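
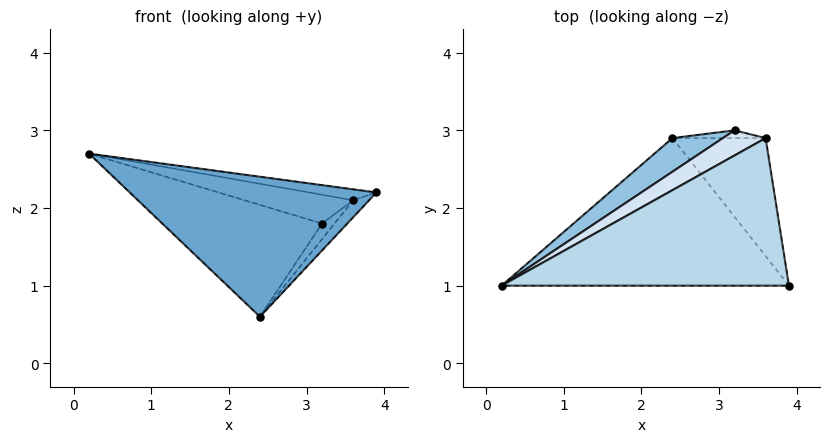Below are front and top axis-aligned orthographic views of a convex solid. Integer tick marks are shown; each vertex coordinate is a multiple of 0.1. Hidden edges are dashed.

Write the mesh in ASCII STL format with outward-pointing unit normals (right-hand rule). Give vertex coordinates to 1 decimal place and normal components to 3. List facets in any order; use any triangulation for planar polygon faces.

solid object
 facet normal -0.098 -0.685 -0.722
  outer loop
   vertex 2.4 2.9 0.6
   vertex 3.9 1.0 2.2
   vertex 0.2 1.0 2.7
  endloop
 endfacet
 facet normal -0.483 0.838 0.252
  outer loop
   vertex 2.4 2.9 0.6
   vertex 0.2 1.0 2.7
   vertex 3.2 3.0 1.8
  endloop
 endfacet
 facet normal 0.134 0.073 0.988
  outer loop
   vertex 3.6 2.9 2.1
   vertex 0.2 1.0 2.7
   vertex 3.9 1.0 2.2
  endloop
 endfacet
 facet normal -0.292 0.721 0.629
  outer loop
   vertex 3.6 2.9 2.1
   vertex 3.2 3.0 1.8
   vertex 0.2 1.0 2.7
  endloop
 endfacet
 facet normal 0.778 0.090 -0.622
  outer loop
   vertex 3.6 2.9 2.1
   vertex 3.9 1.0 2.2
   vertex 2.4 2.9 0.6
  endloop
 endfacet
 facet normal 0.488 0.781 -0.390
  outer loop
   vertex 3.6 2.9 2.1
   vertex 2.4 2.9 0.6
   vertex 3.2 3.0 1.8
  endloop
 endfacet
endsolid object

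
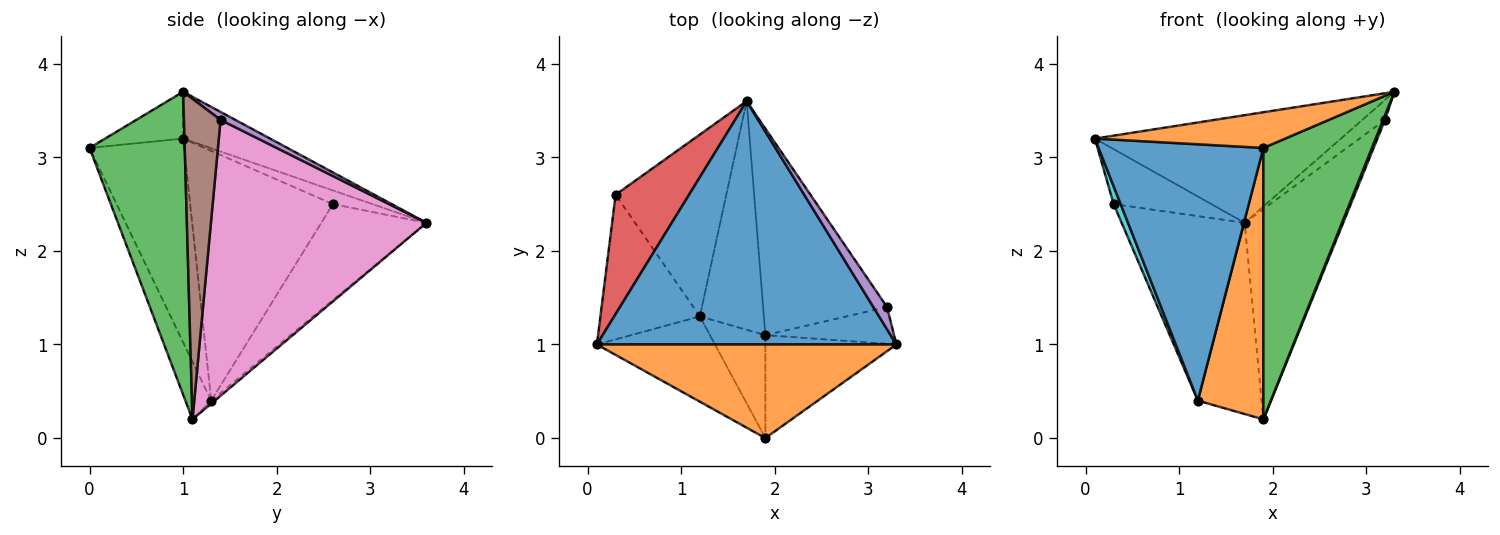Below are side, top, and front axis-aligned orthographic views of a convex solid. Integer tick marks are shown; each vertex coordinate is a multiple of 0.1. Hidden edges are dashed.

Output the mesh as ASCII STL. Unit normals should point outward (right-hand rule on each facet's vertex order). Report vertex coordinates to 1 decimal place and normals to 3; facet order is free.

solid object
 facet normal -0.141 0.400 0.905
  outer loop
   vertex 1.7 3.6 2.3
   vertex 0.1 1.0 3.2
   vertex 3.3 1.0 3.7
  endloop
 endfacet
 facet normal -0.144 -0.353 0.925
  outer loop
   vertex 1.9 0.0 3.1
   vertex 3.3 1.0 3.7
   vertex 0.1 1.0 3.2
  endloop
 endfacet
 facet normal 0.634 -0.723 -0.274
  outer loop
   vertex 1.9 0.0 3.1
   vertex 1.9 1.1 0.2
   vertex 3.3 1.0 3.7
  endloop
 endfacet
 facet normal -0.167 0.413 0.895
  outer loop
   vertex 0.3 2.6 2.5
   vertex 0.1 1.0 3.2
   vertex 1.7 3.6 2.3
  endloop
 endfacet
 facet normal 0.396 0.612 0.684
  outer loop
   vertex 3.2 1.4 3.4
   vertex 1.7 3.6 2.3
   vertex 3.3 1.0 3.7
  endloop
 endfacet
 facet normal 0.927 -0.047 -0.372
  outer loop
   vertex 3.2 1.4 3.4
   vertex 3.3 1.0 3.7
   vertex 1.9 1.1 0.2
  endloop
 endfacet
 facet normal 0.842 0.385 -0.378
  outer loop
   vertex 3.2 1.4 3.4
   vertex 1.9 1.1 0.2
   vertex 1.7 3.6 2.3
  endloop
 endfacet
 facet normal -0.036 0.641 -0.767
  outer loop
   vertex 1.2 1.3 0.4
   vertex 1.7 3.6 2.3
   vertex 1.9 1.1 0.2
  endloop
 endfacet
 facet normal -0.520 0.608 -0.599
  outer loop
   vertex 1.2 1.3 0.4
   vertex 0.3 2.6 2.5
   vertex 1.7 3.6 2.3
  endloop
 endfacet
 facet normal -0.928 -0.046 -0.370
  outer loop
   vertex 1.2 1.3 0.4
   vertex 0.1 1.0 3.2
   vertex 0.3 2.6 2.5
  endloop
 endfacet
 facet normal -0.478 -0.833 -0.277
  outer loop
   vertex 1.2 1.3 0.4
   vertex 1.9 0.0 3.1
   vertex 0.1 1.0 3.2
  endloop
 endfacet
 facet normal -0.346 -0.877 -0.333
  outer loop
   vertex 1.2 1.3 0.4
   vertex 1.9 1.1 0.2
   vertex 1.9 0.0 3.1
  endloop
 endfacet
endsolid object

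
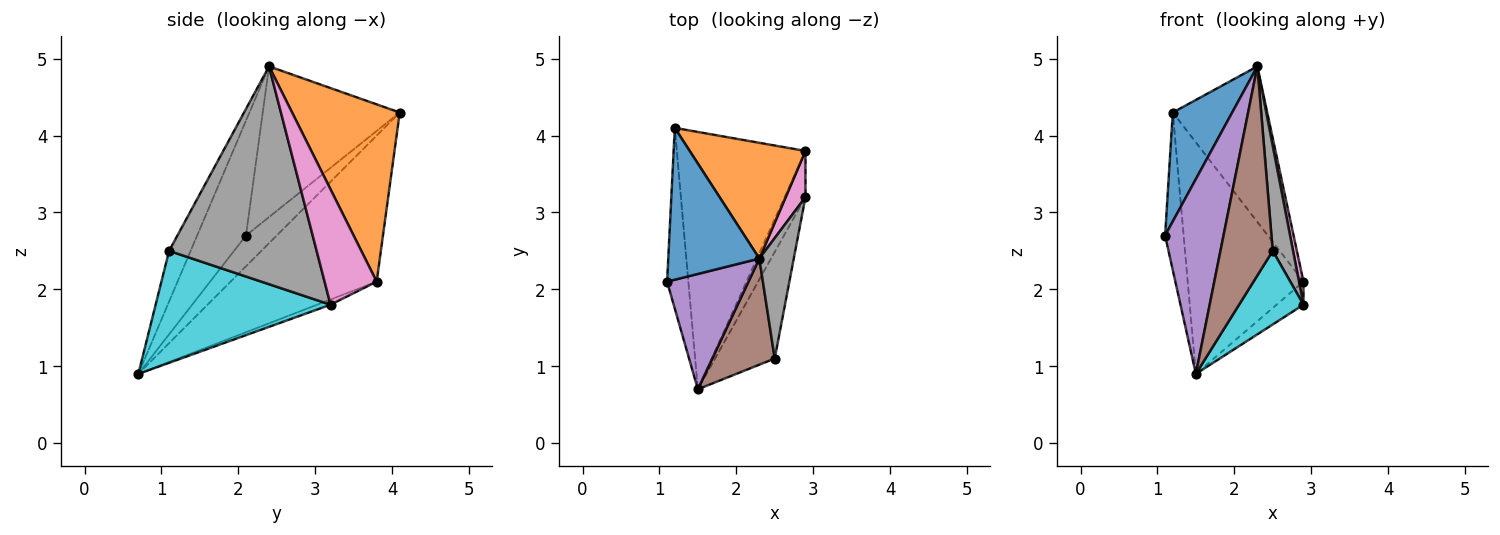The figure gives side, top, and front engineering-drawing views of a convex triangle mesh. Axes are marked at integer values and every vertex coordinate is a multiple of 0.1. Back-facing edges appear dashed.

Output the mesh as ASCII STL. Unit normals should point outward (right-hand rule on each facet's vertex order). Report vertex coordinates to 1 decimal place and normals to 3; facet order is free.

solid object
 facet normal -0.802 -0.348 0.485
  outer loop
   vertex 2.3 2.4 4.9
   vertex 1.2 4.1 4.3
   vertex 1.1 2.1 2.7
  endloop
 endfacet
 facet normal 0.675 0.592 0.441
  outer loop
   vertex 2.3 2.4 4.9
   vertex 2.9 3.8 2.1
   vertex 1.2 4.1 4.3
  endloop
 endfacet
 facet normal -0.737 0.444 -0.509
  outer loop
   vertex 1.5 0.7 0.9
   vertex 1.1 2.1 2.7
   vertex 1.2 4.1 4.3
  endloop
 endfacet
 facet normal -0.645 0.511 -0.568
  outer loop
   vertex 1.5 0.7 0.9
   vertex 1.2 4.1 4.3
   vertex 2.9 3.8 2.1
  endloop
 endfacet
 facet normal -0.584 -0.699 0.414
  outer loop
   vertex 1.5 0.7 0.9
   vertex 2.3 2.4 4.9
   vertex 1.1 2.1 2.7
  endloop
 endfacet
 facet normal -0.345 -0.837 0.425
  outer loop
   vertex 1.5 0.7 0.9
   vertex 2.5 1.1 2.5
   vertex 2.3 2.4 4.9
  endloop
 endfacet
 facet normal 0.982 -0.084 0.168
  outer loop
   vertex 2.9 3.2 1.8
   vertex 2.9 3.8 2.1
   vertex 2.3 2.4 4.9
  endloop
 endfacet
 facet normal 0.979 -0.135 0.155
  outer loop
   vertex 2.9 3.2 1.8
   vertex 2.3 2.4 4.9
   vertex 2.5 1.1 2.5
  endloop
 endfacet
 facet normal -0.218 0.436 -0.873
  outer loop
   vertex 2.9 3.2 1.8
   vertex 1.5 0.7 0.9
   vertex 2.9 3.8 2.1
  endloop
 endfacet
 facet normal 0.839 -0.309 -0.447
  outer loop
   vertex 2.9 3.2 1.8
   vertex 2.5 1.1 2.5
   vertex 1.5 0.7 0.9
  endloop
 endfacet
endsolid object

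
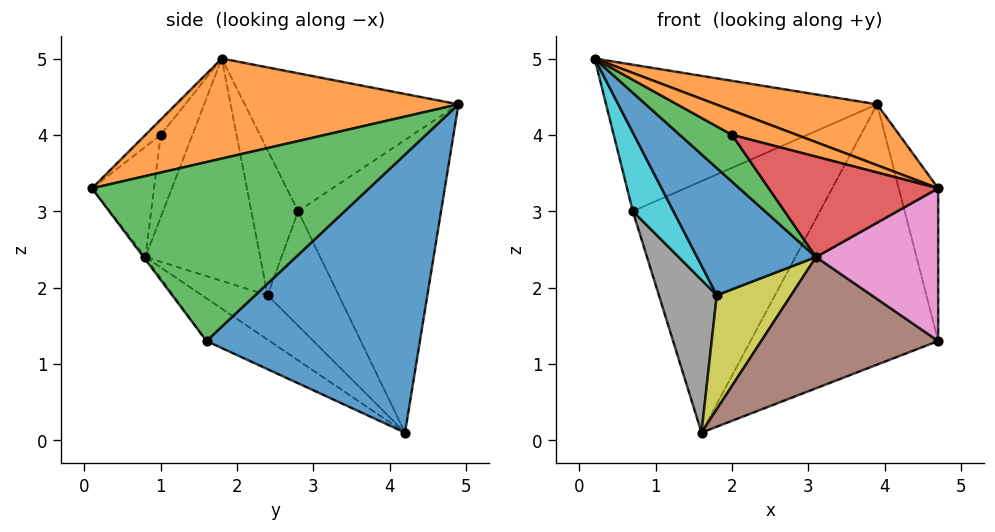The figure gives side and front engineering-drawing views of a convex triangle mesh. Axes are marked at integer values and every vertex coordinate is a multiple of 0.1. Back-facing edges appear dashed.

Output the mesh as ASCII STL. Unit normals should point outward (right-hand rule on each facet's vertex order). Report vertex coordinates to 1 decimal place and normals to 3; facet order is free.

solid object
 facet normal 0.669 0.588 -0.454
  outer loop
   vertex 1.6 4.2 0.1
   vertex 3.9 4.9 4.4
   vertex 4.7 1.6 1.3
  endloop
 endfacet
 facet normal 0.293 -0.167 0.942
  outer loop
   vertex 4.7 0.1 3.3
   vertex 3.9 4.9 4.4
   vertex 0.2 1.8 5.0
  endloop
 endfacet
 facet normal 0.985 0.140 0.105
  outer loop
   vertex 4.7 0.1 3.3
   vertex 4.7 1.6 1.3
   vertex 3.9 4.9 4.4
  endloop
 endfacet
 facet normal -0.602 0.764 0.231
  outer loop
   vertex 0.7 2.8 3.0
   vertex 0.2 1.8 5.0
   vertex 3.9 4.9 4.4
  endloop
 endfacet
 facet normal -0.596 0.780 0.192
  outer loop
   vertex 0.7 2.8 3.0
   vertex 3.9 4.9 4.4
   vertex 1.6 4.2 0.1
  endloop
 endfacet
 facet normal -0.218 -0.611 -0.761
  outer loop
   vertex 3.1 0.8 2.4
   vertex 1.6 4.2 0.1
   vertex 4.7 1.6 1.3
  endloop
 endfacet
 facet normal -0.012 -0.800 -0.600
  outer loop
   vertex 3.1 0.8 2.4
   vertex 4.7 1.6 1.3
   vertex 4.7 0.1 3.3
  endloop
 endfacet
 facet normal -0.681 -0.555 -0.479
  outer loop
   vertex 1.8 2.4 1.9
   vertex 0.7 2.8 3.0
   vertex 1.6 4.2 0.1
  endloop
 endfacet
 facet normal -0.549 -0.621 -0.560
  outer loop
   vertex 1.8 2.4 1.9
   vertex 1.6 4.2 0.1
   vertex 3.1 0.8 2.4
  endloop
 endfacet
 facet normal -0.671 -0.583 -0.459
  outer loop
   vertex 1.8 2.4 1.9
   vertex 0.2 1.8 5.0
   vertex 0.7 2.8 3.0
  endloop
 endfacet
 facet normal -0.622 -0.644 -0.446
  outer loop
   vertex 1.8 2.4 1.9
   vertex 3.1 0.8 2.4
   vertex 0.2 1.8 5.0
  endloop
 endfacet
 facet normal -0.216 -0.914 0.343
  outer loop
   vertex 2.0 1.0 4.0
   vertex 4.7 0.1 3.3
   vertex 0.2 1.8 5.0
  endloop
 endfacet
 facet normal -0.503 -0.829 -0.242
  outer loop
   vertex 2.0 1.0 4.0
   vertex 0.2 1.8 5.0
   vertex 3.1 0.8 2.4
  endloop
 endfacet
 facet normal -0.341 -0.932 -0.118
  outer loop
   vertex 2.0 1.0 4.0
   vertex 3.1 0.8 2.4
   vertex 4.7 0.1 3.3
  endloop
 endfacet
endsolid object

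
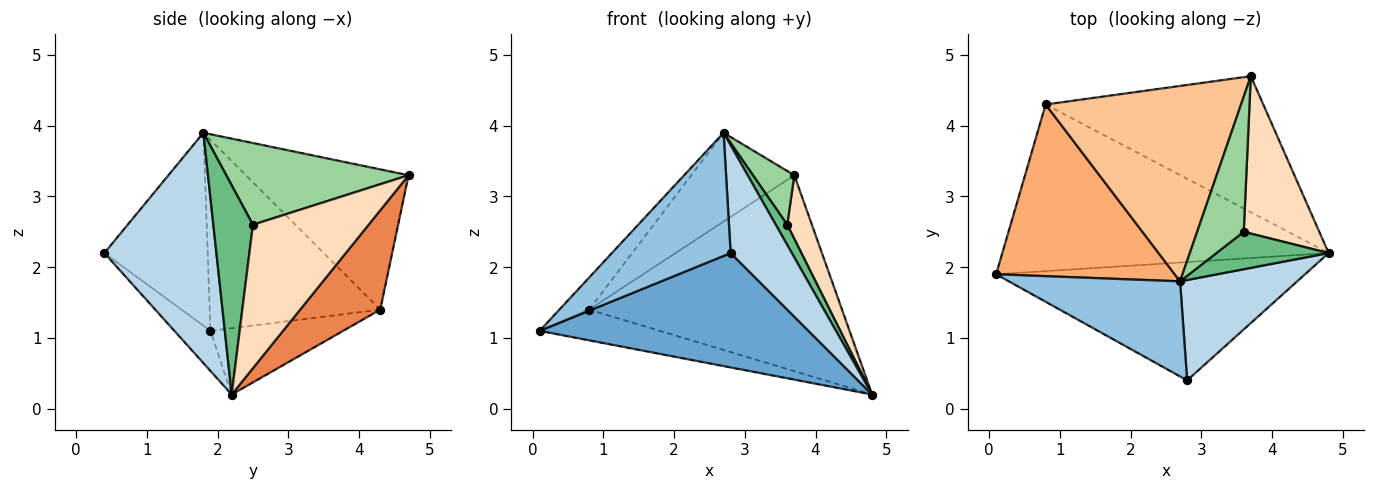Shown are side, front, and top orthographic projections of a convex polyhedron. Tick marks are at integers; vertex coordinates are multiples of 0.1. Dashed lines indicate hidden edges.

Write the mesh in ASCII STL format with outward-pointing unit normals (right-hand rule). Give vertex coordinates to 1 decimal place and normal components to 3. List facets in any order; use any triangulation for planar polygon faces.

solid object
 facet normal -0.093 -0.692 -0.716
  outer loop
   vertex 2.8 0.4 2.2
   vertex 0.1 1.9 1.1
   vertex 4.8 2.2 0.2
  endloop
 endfacet
 facet normal -0.567 -0.652 0.503
  outer loop
   vertex 2.8 0.4 2.2
   vertex 2.7 1.8 3.9
   vertex 0.1 1.9 1.1
  endloop
 endfacet
 facet normal 0.801 -0.438 0.408
  outer loop
   vertex 2.8 0.4 2.2
   vertex 4.8 2.2 0.2
   vertex 2.7 1.8 3.9
  endloop
 endfacet
 facet normal -0.196 0.178 -0.964
  outer loop
   vertex 0.8 4.3 1.4
   vertex 4.8 2.2 0.2
   vertex 0.1 1.9 1.1
  endloop
 endfacet
 facet normal 0.252 0.795 -0.552
  outer loop
   vertex 0.8 4.3 1.4
   vertex 3.7 4.7 3.3
   vertex 4.8 2.2 0.2
  endloop
 endfacet
 facet normal -0.725 0.127 0.677
  outer loop
   vertex 0.8 4.3 1.4
   vertex 0.1 1.9 1.1
   vertex 2.7 1.8 3.9
  endloop
 endfacet
 facet normal -0.547 0.346 0.762
  outer loop
   vertex 0.8 4.3 1.4
   vertex 2.7 1.8 3.9
   vertex 3.7 4.7 3.3
  endloop
 endfacet
 facet normal 0.869 -0.185 0.458
  outer loop
   vertex 3.6 2.5 2.6
   vertex 4.8 2.2 0.2
   vertex 3.7 4.7 3.3
  endloop
 endfacet
 facet normal 0.854 -0.247 0.458
  outer loop
   vertex 3.6 2.5 2.6
   vertex 2.7 1.8 3.9
   vertex 4.8 2.2 0.2
  endloop
 endfacet
 facet normal 0.852 -0.193 0.486
  outer loop
   vertex 3.6 2.5 2.6
   vertex 3.7 4.7 3.3
   vertex 2.7 1.8 3.9
  endloop
 endfacet
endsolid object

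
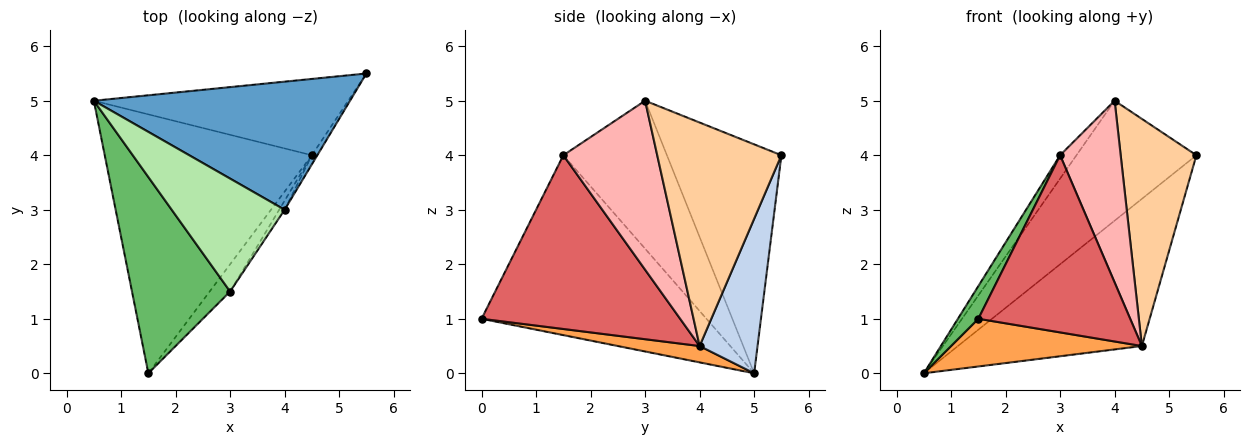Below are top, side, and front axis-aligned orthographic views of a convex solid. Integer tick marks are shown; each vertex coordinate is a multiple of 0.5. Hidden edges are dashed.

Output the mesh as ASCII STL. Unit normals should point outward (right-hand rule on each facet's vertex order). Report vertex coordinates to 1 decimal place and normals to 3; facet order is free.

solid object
 facet normal -0.546 0.572 0.611
  outer loop
   vertex 4.0 3.0 5.0
   vertex 5.5 5.5 4.0
   vertex 0.5 5.0 0.0
  endloop
 endfacet
 facet normal 0.269 0.855 -0.443
  outer loop
   vertex 4.5 4.0 0.5
   vertex 0.5 5.0 0.0
   vertex 5.5 5.5 4.0
  endloop
 endfacet
 facet normal 0.077 -0.181 -0.981
  outer loop
   vertex 4.5 4.0 0.5
   vertex 1.5 0.0 1.0
   vertex 0.5 5.0 0.0
  endloop
 endfacet
 facet normal 0.854 -0.520 -0.021
  outer loop
   vertex 4.5 4.0 0.5
   vertex 5.5 5.5 4.0
   vertex 4.0 3.0 5.0
  endloop
 endfacet
 facet normal -0.875 -0.080 0.477
  outer loop
   vertex 3.0 1.5 4.0
   vertex 0.5 5.0 0.0
   vertex 1.5 0.0 1.0
  endloop
 endfacet
 facet normal -0.789 0.125 0.602
  outer loop
   vertex 3.0 1.5 4.0
   vertex 4.0 3.0 5.0
   vertex 0.5 5.0 0.0
  endloop
 endfacet
 facet normal 0.791 -0.605 -0.093
  outer loop
   vertex 3.0 1.5 4.0
   vertex 1.5 0.0 1.0
   vertex 4.5 4.0 0.5
  endloop
 endfacet
 facet normal 0.840 -0.542 -0.027
  outer loop
   vertex 3.0 1.5 4.0
   vertex 4.5 4.0 0.5
   vertex 4.0 3.0 5.0
  endloop
 endfacet
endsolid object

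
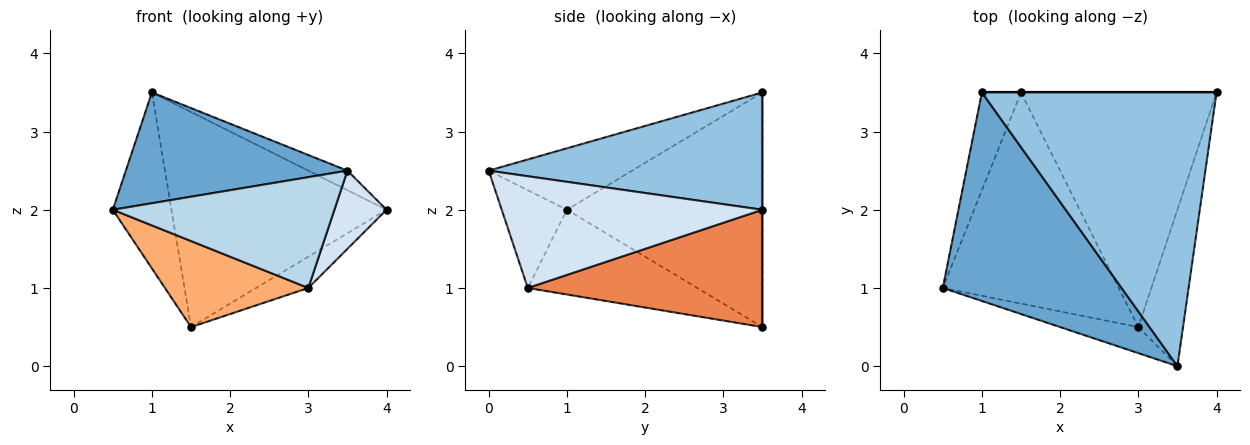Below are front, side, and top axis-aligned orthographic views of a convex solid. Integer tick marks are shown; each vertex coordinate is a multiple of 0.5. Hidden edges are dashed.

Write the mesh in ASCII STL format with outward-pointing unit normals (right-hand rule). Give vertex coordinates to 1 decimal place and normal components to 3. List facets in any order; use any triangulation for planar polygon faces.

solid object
 facet normal -0.290 -0.449 0.845
  outer loop
   vertex 1.0 3.5 3.5
   vertex 0.5 1.0 2.0
   vertex 3.5 0.0 2.5
  endloop
 endfacet
 facet normal 0.446 0.064 0.893
  outer loop
   vertex 1.0 3.5 3.5
   vertex 3.5 0.0 2.5
   vertex 4.0 3.5 2.0
  endloop
 endfacet
 facet normal -0.275 -0.936 -0.220
  outer loop
   vertex 3.0 0.5 1.0
   vertex 3.5 0.0 2.5
   vertex 0.5 1.0 2.0
  endloop
 endfacet
 facet normal 0.913 -0.183 -0.365
  outer loop
   vertex 3.0 0.5 1.0
   vertex 4.0 3.5 2.0
   vertex 3.5 0.0 2.5
  endloop
 endfacet
 facet normal 0.511 0.114 -0.852
  outer loop
   vertex 1.5 3.5 0.5
   vertex 4.0 3.5 2.0
   vertex 3.0 0.5 1.0
  endloop
 endfacet
 facet normal -0.407 -0.345 -0.846
  outer loop
   vertex 1.5 3.5 0.5
   vertex 3.0 0.5 1.0
   vertex 0.5 1.0 2.0
  endloop
 endfacet
 facet normal -0.946 0.284 -0.158
  outer loop
   vertex 1.5 3.5 0.5
   vertex 0.5 1.0 2.0
   vertex 1.0 3.5 3.5
  endloop
 endfacet
 facet normal 0.000 1.000 0.000
  outer loop
   vertex 1.5 3.5 0.5
   vertex 1.0 3.5 3.5
   vertex 4.0 3.5 2.0
  endloop
 endfacet
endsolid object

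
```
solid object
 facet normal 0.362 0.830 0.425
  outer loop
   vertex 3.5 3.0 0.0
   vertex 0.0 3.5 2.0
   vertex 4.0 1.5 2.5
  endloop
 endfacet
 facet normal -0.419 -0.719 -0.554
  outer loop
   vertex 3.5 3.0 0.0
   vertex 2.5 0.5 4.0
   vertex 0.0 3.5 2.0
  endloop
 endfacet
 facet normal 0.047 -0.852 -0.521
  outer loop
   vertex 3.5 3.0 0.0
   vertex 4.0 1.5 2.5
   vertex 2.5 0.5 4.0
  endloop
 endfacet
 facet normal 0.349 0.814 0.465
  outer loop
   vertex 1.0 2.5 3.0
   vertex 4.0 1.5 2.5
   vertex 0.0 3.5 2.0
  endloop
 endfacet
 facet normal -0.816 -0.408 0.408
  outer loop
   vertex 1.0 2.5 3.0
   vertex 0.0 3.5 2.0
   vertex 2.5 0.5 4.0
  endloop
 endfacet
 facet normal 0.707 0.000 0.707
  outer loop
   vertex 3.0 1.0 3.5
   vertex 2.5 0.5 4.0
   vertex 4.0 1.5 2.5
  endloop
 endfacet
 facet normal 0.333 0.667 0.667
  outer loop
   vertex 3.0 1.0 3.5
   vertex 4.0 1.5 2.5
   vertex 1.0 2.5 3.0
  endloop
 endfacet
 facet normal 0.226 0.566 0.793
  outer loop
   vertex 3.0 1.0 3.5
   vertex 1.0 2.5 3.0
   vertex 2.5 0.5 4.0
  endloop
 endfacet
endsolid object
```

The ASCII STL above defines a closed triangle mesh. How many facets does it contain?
8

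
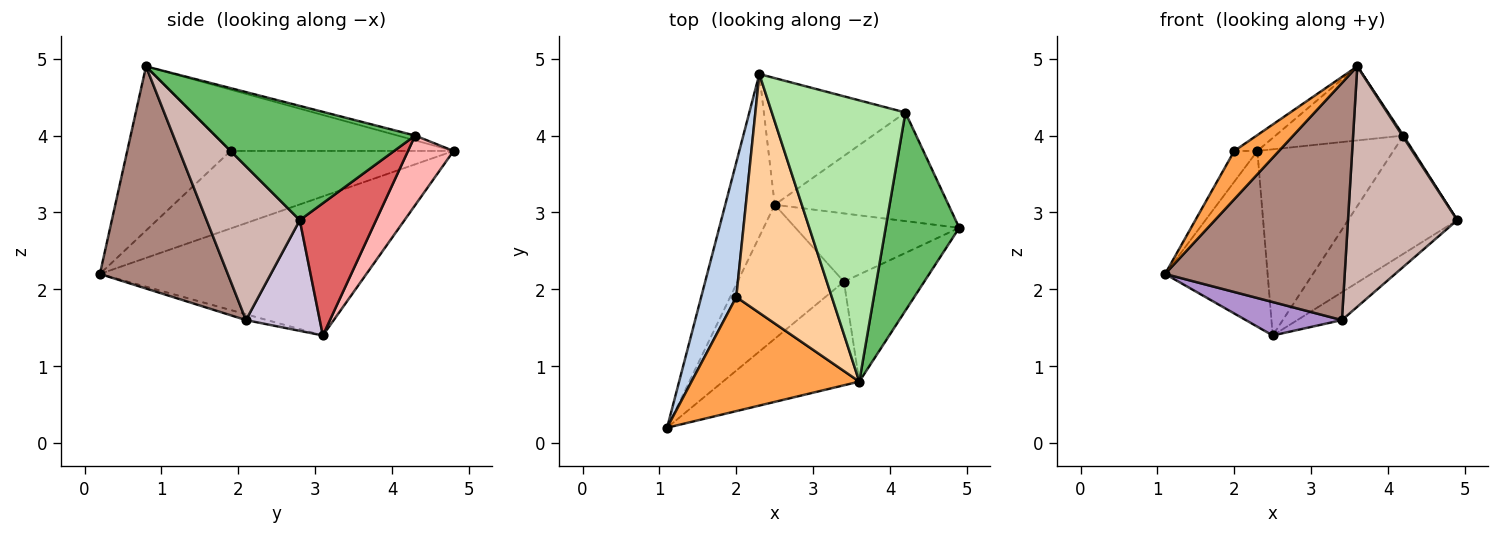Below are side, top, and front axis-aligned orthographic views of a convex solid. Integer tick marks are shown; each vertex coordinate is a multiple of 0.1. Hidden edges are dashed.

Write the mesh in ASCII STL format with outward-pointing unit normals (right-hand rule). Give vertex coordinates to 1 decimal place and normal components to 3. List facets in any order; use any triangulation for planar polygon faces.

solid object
 facet normal -0.886 0.341 -0.315
  outer loop
   vertex 2.5 3.1 1.4
   vertex 1.1 0.2 2.2
   vertex 2.3 4.8 3.8
  endloop
 endfacet
 facet normal -0.907 0.094 0.411
  outer loop
   vertex 2.0 1.9 3.8
   vertex 2.3 4.8 3.8
   vertex 1.1 0.2 2.2
  endloop
 endfacet
 facet normal -0.669 -0.290 0.684
  outer loop
   vertex 2.0 1.9 3.8
   vertex 1.1 0.2 2.2
   vertex 3.6 0.8 4.9
  endloop
 endfacet
 facet normal -0.539 0.056 0.840
  outer loop
   vertex 2.0 1.9 3.8
   vertex 3.6 0.8 4.9
   vertex 2.3 4.8 3.8
  endloop
 endfacet
 facet normal 0.841 -0.005 0.542
  outer loop
   vertex 4.2 4.3 4.0
   vertex 3.6 0.8 4.9
   vertex 4.9 2.8 2.9
  endloop
 endfacet
 facet normal -0.035 0.254 0.966
  outer loop
   vertex 4.2 4.3 4.0
   vertex 2.3 4.8 3.8
   vertex 3.6 0.8 4.9
  endloop
 endfacet
 facet normal 0.458 0.655 -0.601
  outer loop
   vertex 4.2 4.3 4.0
   vertex 4.9 2.8 2.9
   vertex 2.5 3.1 1.4
  endloop
 endfacet
 facet normal 0.267 0.797 -0.542
  outer loop
   vertex 4.2 4.3 4.0
   vertex 2.5 3.1 1.4
   vertex 2.3 4.8 3.8
  endloop
 endfacet
 facet normal -0.053 -0.242 -0.969
  outer loop
   vertex 3.4 2.1 1.6
   vertex 1.1 0.2 2.2
   vertex 2.5 3.1 1.4
  endloop
 endfacet
 facet normal 0.531 0.321 -0.785
  outer loop
   vertex 3.4 2.1 1.6
   vertex 2.5 3.1 1.4
   vertex 4.9 2.8 2.9
  endloop
 endfacet
 facet normal 0.546 -0.767 -0.335
  outer loop
   vertex 3.4 2.1 1.6
   vertex 3.6 0.8 4.9
   vertex 1.1 0.2 2.2
  endloop
 endfacet
 facet normal 0.615 -0.721 -0.321
  outer loop
   vertex 3.4 2.1 1.6
   vertex 4.9 2.8 2.9
   vertex 3.6 0.8 4.9
  endloop
 endfacet
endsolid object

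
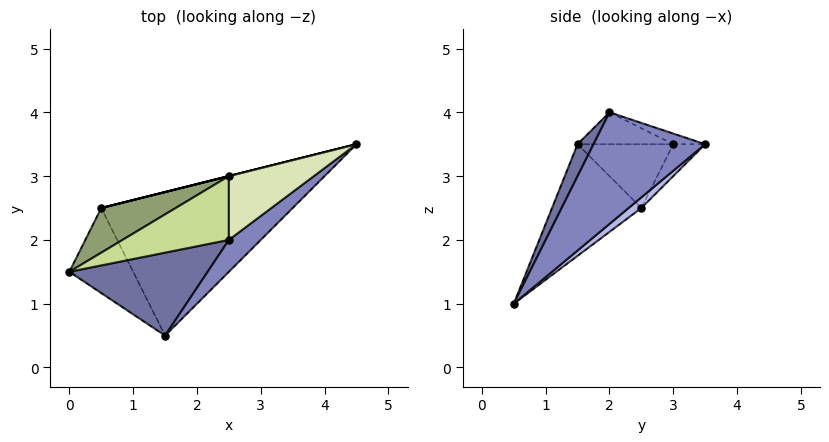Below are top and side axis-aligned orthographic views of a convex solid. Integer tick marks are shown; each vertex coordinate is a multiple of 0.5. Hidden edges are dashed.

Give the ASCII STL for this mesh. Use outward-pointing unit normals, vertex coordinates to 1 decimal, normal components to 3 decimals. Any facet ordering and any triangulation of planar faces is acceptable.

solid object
 facet normal 0.097 -0.903 0.419
  outer loop
   vertex 2.5 2.0 4.0
   vertex 0.0 1.5 3.5
   vertex 1.5 0.5 1.0
  endloop
 endfacet
 facet normal 0.618 -0.766 0.177
  outer loop
   vertex 2.5 2.0 4.0
   vertex 1.5 0.5 1.0
   vertex 4.5 3.5 3.5
  endloop
 endfacet
 facet normal -0.867 -0.062 -0.495
  outer loop
   vertex 0.5 2.5 2.5
   vertex 1.5 0.5 1.0
   vertex 0.0 1.5 3.5
  endloop
 endfacet
 facet normal 0.044 0.613 -0.789
  outer loop
   vertex 0.5 2.5 2.5
   vertex 4.5 3.5 3.5
   vertex 1.5 0.5 1.0
  endloop
 endfacet
 facet normal -0.441 0.735 0.515
  outer loop
   vertex 2.5 3.0 3.5
   vertex 0.5 2.5 2.5
   vertex 0.0 1.5 3.5
  endloop
 endfacet
 facet normal -0.243 0.970 0.000
  outer loop
   vertex 2.5 3.0 3.5
   vertex 4.5 3.5 3.5
   vertex 0.5 2.5 2.5
  endloop
 endfacet
 facet normal -0.259 0.432 0.864
  outer loop
   vertex 2.5 3.0 3.5
   vertex 0.0 1.5 3.5
   vertex 2.5 2.0 4.0
  endloop
 endfacet
 facet normal -0.111 0.444 0.889
  outer loop
   vertex 2.5 3.0 3.5
   vertex 2.5 2.0 4.0
   vertex 4.5 3.5 3.5
  endloop
 endfacet
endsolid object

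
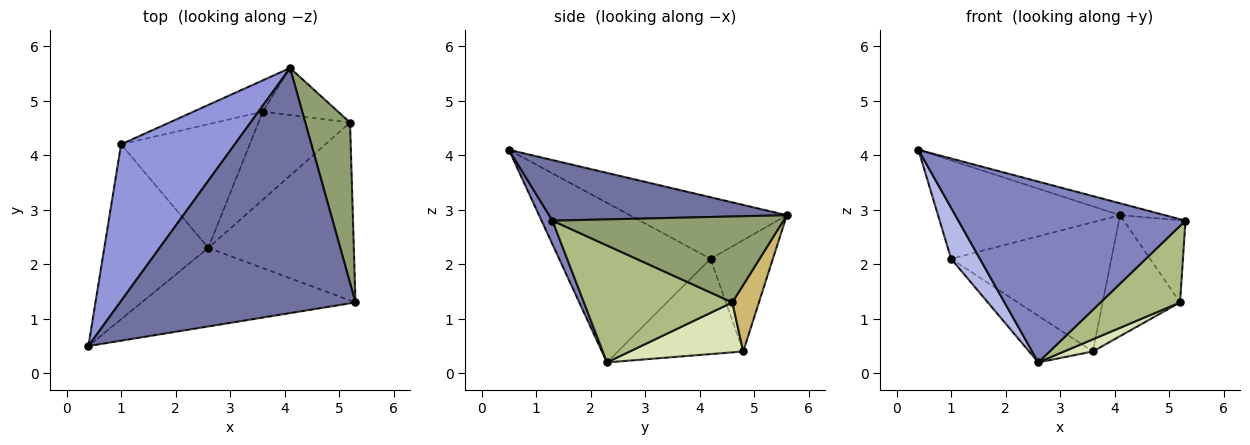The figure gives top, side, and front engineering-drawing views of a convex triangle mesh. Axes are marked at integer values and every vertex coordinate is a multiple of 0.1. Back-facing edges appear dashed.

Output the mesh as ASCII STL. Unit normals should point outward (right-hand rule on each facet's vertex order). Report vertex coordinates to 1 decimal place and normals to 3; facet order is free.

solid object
 facet normal 0.249 0.047 0.967
  outer loop
   vertex 4.1 5.6 2.9
   vertex 0.4 0.5 4.1
   vertex 5.3 1.3 2.8
  endloop
 endfacet
 facet normal 0.044 -0.916 -0.398
  outer loop
   vertex 2.6 2.3 0.2
   vertex 5.3 1.3 2.8
   vertex 0.4 0.5 4.1
  endloop
 endfacet
 facet normal -0.417 0.484 0.770
  outer loop
   vertex 1.0 4.2 2.1
   vertex 0.4 0.5 4.1
   vertex 4.1 5.6 2.9
  endloop
 endfacet
 facet normal -0.827 -0.157 -0.539
  outer loop
   vertex 1.0 4.2 2.1
   vertex 2.6 2.3 0.2
   vertex 0.4 0.5 4.1
  endloop
 endfacet
 facet normal 0.863 0.230 0.449
  outer loop
   vertex 5.2 4.6 1.3
   vertex 4.1 5.6 2.9
   vertex 5.3 1.3 2.8
  endloop
 endfacet
 facet normal 0.594 -0.318 -0.739
  outer loop
   vertex 5.2 4.6 1.3
   vertex 5.3 1.3 2.8
   vertex 2.6 2.3 0.2
  endloop
 endfacet
 facet normal -0.570 0.289 -0.769
  outer loop
   vertex 3.6 4.8 0.4
   vertex 2.6 2.3 0.2
   vertex 1.0 4.2 2.1
  endloop
 endfacet
 facet normal 0.475 -0.120 -0.872
  outer loop
   vertex 3.6 4.8 0.4
   vertex 5.2 4.6 1.3
   vertex 2.6 2.3 0.2
  endloop
 endfacet
 facet normal -0.354 0.909 -0.220
  outer loop
   vertex 3.6 4.8 0.4
   vertex 1.0 4.2 2.1
   vertex 4.1 5.6 2.9
  endloop
 endfacet
 facet normal 0.305 0.888 -0.345
  outer loop
   vertex 3.6 4.8 0.4
   vertex 4.1 5.6 2.9
   vertex 5.2 4.6 1.3
  endloop
 endfacet
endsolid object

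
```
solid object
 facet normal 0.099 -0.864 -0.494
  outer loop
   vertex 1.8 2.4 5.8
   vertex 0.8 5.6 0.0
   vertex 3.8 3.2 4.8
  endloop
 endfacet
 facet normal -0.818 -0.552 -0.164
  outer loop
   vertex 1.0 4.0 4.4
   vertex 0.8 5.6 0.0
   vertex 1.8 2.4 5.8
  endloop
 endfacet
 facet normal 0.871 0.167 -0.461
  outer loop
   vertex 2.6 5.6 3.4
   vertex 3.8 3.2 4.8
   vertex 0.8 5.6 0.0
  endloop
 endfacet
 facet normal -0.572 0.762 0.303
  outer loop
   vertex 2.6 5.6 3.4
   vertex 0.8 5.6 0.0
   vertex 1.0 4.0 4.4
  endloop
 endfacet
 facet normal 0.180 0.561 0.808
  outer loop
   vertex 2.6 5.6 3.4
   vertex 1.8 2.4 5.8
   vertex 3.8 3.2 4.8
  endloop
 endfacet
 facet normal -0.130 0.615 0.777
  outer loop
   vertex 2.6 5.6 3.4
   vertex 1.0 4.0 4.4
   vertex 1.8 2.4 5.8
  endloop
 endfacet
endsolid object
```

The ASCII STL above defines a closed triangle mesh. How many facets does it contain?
6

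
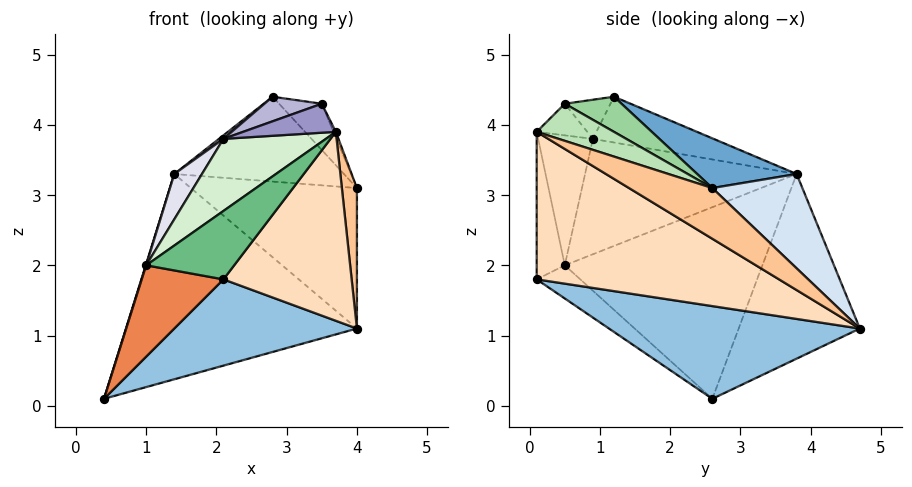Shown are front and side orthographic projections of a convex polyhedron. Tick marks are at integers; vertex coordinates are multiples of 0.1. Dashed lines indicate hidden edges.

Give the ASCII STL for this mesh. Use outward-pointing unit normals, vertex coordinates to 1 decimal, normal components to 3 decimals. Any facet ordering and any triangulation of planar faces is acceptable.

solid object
 facet normal 0.294 0.502 0.813
  outer loop
   vertex 1.4 3.8 3.3
   vertex 2.8 1.2 4.4
   vertex 4.0 2.6 3.1
  endloop
 endfacet
 facet normal 0.415 -0.302 -0.858
  outer loop
   vertex 4.0 4.7 1.1
   vertex 2.1 0.1 1.8
   vertex 0.4 2.6 0.1
  endloop
 endfacet
 facet normal -0.457 0.870 -0.184
  outer loop
   vertex 4.0 4.7 1.1
   vertex 0.4 2.6 0.1
   vertex 1.4 3.8 3.3
  endloop
 endfacet
 facet normal 0.350 0.646 0.678
  outer loop
   vertex 4.0 4.7 1.1
   vertex 1.4 3.8 3.3
   vertex 4.0 2.6 3.1
  endloop
 endfacet
 facet normal -0.363 -0.680 -0.637
  outer loop
   vertex 1.0 0.5 2.0
   vertex 0.4 2.6 0.1
   vertex 2.1 0.1 1.8
  endloop
 endfacet
 facet normal -0.954 -0.002 0.299
  outer loop
   vertex 1.0 0.5 2.0
   vertex 1.4 3.8 3.3
   vertex 0.4 2.6 0.1
  endloop
 endfacet
 facet normal 0.967 -0.175 -0.184
  outer loop
   vertex 3.7 0.1 3.9
   vertex 4.0 4.7 1.1
   vertex 4.0 2.6 3.1
  endloop
 endfacet
 facet normal 0.733 -0.388 -0.559
  outer loop
   vertex 3.7 0.1 3.9
   vertex 2.1 0.1 1.8
   vertex 4.0 4.7 1.1
  endloop
 endfacet
 facet normal -0.296 -0.928 0.226
  outer loop
   vertex 3.7 0.1 3.9
   vertex 1.0 0.5 2.0
   vertex 2.1 0.1 1.8
  endloop
 endfacet
 facet normal 0.468 0.352 0.811
  outer loop
   vertex 3.5 0.5 4.3
   vertex 4.0 2.6 3.1
   vertex 2.8 1.2 4.4
  endloop
 endfacet
 facet normal 0.905 0.027 0.425
  outer loop
   vertex 3.5 0.5 4.3
   vertex 3.7 0.1 3.9
   vertex 4.0 2.6 3.1
  endloop
 endfacet
 facet normal -0.424 -0.794 0.436
  outer loop
   vertex 2.1 0.9 3.8
   vertex 1.0 0.5 2.0
   vertex 3.7 0.1 3.9
  endloop
 endfacet
 facet normal -0.404 -0.740 0.538
  outer loop
   vertex 2.1 0.9 3.8
   vertex 3.7 0.1 3.9
   vertex 3.5 0.5 4.3
  endloop
 endfacet
 facet normal -0.415 -0.522 0.745
  outer loop
   vertex 2.1 0.9 3.8
   vertex 3.5 0.5 4.3
   vertex 2.8 1.2 4.4
  endloop
 endfacet
 facet normal -0.645 -0.024 0.764
  outer loop
   vertex 2.1 0.9 3.8
   vertex 2.8 1.2 4.4
   vertex 1.4 3.8 3.3
  endloop
 endfacet
 facet normal -0.837 -0.110 0.536
  outer loop
   vertex 2.1 0.9 3.8
   vertex 1.4 3.8 3.3
   vertex 1.0 0.5 2.0
  endloop
 endfacet
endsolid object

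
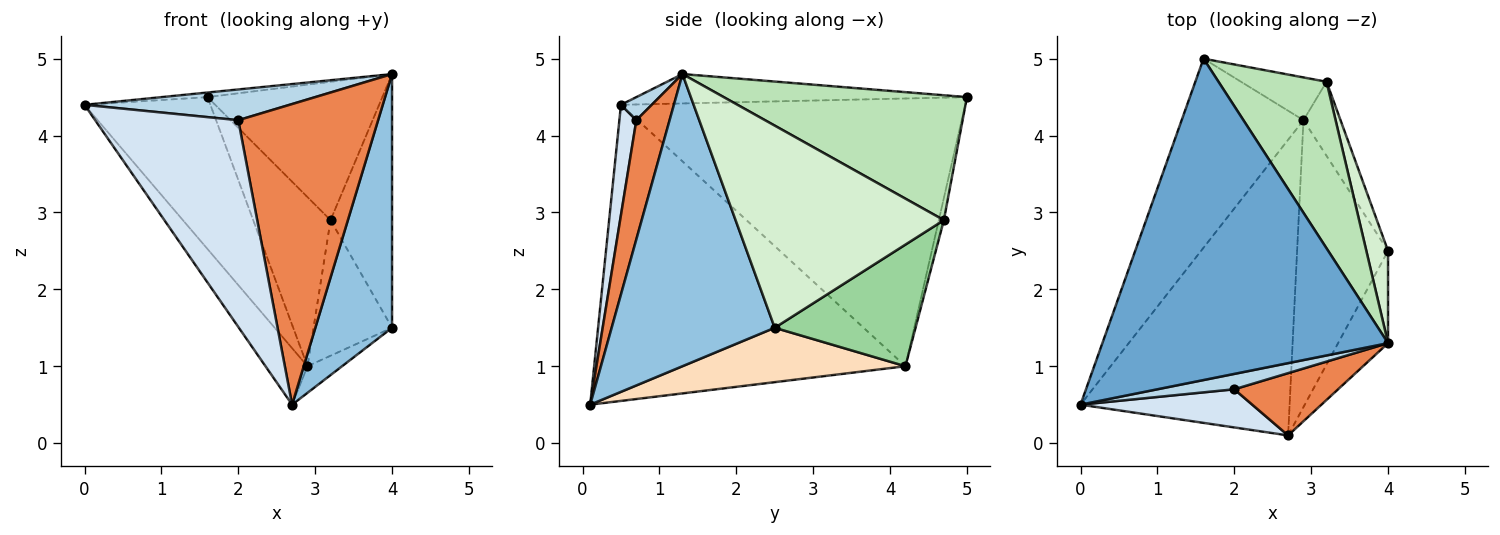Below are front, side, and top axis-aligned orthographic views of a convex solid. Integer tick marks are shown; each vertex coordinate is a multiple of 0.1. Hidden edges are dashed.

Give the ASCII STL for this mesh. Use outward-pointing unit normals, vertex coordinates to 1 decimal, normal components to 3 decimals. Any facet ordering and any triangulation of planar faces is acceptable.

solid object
 facet normal -0.102 0.014 0.995
  outer loop
   vertex 1.6 5.0 4.5
   vertex 0.0 0.5 4.4
   vertex 4.0 1.3 4.8
  endloop
 endfacet
 facet normal 0.894 -0.421 -0.153
  outer loop
   vertex 4.0 2.5 1.5
   vertex 4.0 1.3 4.8
   vertex 2.7 0.1 0.5
  endloop
 endfacet
 facet normal 0.133 -0.886 0.443
  outer loop
   vertex 2.0 0.7 4.2
   vertex 4.0 1.3 4.8
   vertex 0.0 0.5 4.4
  endloop
 endfacet
 facet normal 0.116 -0.977 0.180
  outer loop
   vertex 2.0 0.7 4.2
   vertex 0.0 0.5 4.4
   vertex 2.7 0.1 0.5
  endloop
 endfacet
 facet normal 0.227 -0.954 0.198
  outer loop
   vertex 2.0 0.7 4.2
   vertex 2.7 0.1 0.5
   vertex 4.0 1.3 4.8
  endloop
 endfacet
 facet normal -0.864 0.316 -0.393
  outer loop
   vertex 2.9 4.2 1.0
   vertex 0.0 0.5 4.4
   vertex 1.6 5.0 4.5
  endloop
 endfacet
 facet normal -0.812 0.110 -0.573
  outer loop
   vertex 2.9 4.2 1.0
   vertex 2.7 0.1 0.5
   vertex 0.0 0.5 4.4
  endloop
 endfacet
 facet normal 0.512 0.079 -0.856
  outer loop
   vertex 2.9 4.2 1.0
   vertex 4.0 2.5 1.5
   vertex 2.7 0.1 0.5
  endloop
 endfacet
 facet normal -0.063 0.968 -0.245
  outer loop
   vertex 3.2 4.7 2.9
   vertex 2.9 4.2 1.0
   vertex 1.6 5.0 4.5
  endloop
 endfacet
 facet normal 0.844 0.471 -0.257
  outer loop
   vertex 3.2 4.7 2.9
   vertex 4.0 2.5 1.5
   vertex 2.9 4.2 1.0
  endloop
 endfacet
 facet normal 0.664 0.478 0.575
  outer loop
   vertex 3.2 4.7 2.9
   vertex 1.6 5.0 4.5
   vertex 4.0 1.3 4.8
  endloop
 endfacet
 facet normal 0.954 0.282 0.102
  outer loop
   vertex 3.2 4.7 2.9
   vertex 4.0 1.3 4.8
   vertex 4.0 2.5 1.5
  endloop
 endfacet
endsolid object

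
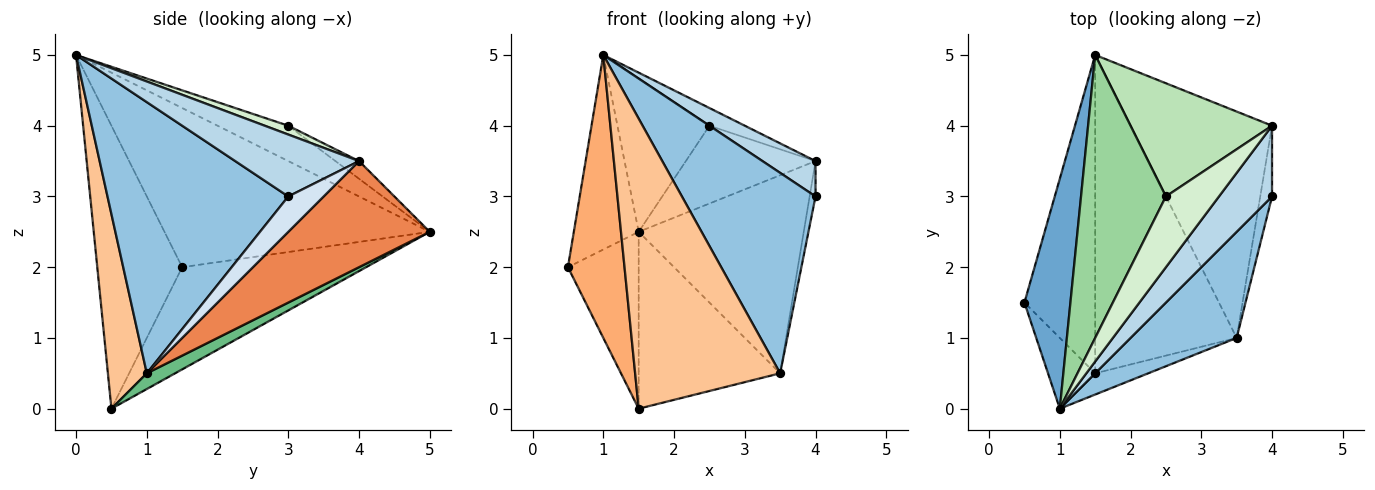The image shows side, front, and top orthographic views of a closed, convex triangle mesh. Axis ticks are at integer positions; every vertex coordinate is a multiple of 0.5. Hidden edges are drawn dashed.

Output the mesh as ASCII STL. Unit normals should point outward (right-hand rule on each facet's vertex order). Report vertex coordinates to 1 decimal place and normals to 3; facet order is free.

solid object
 facet normal -0.935 0.229 0.270
  outer loop
   vertex 1.0 0.0 5.0
   vertex 1.5 5.0 2.5
   vertex 0.5 1.5 2.0
  endloop
 endfacet
 facet normal 0.767 -0.567 0.300
  outer loop
   vertex 3.5 1.0 0.5
   vertex 4.0 3.0 3.0
   vertex 1.0 0.0 5.0
  endloop
 endfacet
 facet normal 0.722 -0.309 0.619
  outer loop
   vertex 4.0 4.0 3.5
   vertex 1.0 0.0 5.0
   vertex 4.0 3.0 3.0
  endloop
 endfacet
 facet normal 0.937 0.156 -0.312
  outer loop
   vertex 4.0 4.0 3.5
   vertex 4.0 3.0 3.0
   vertex 3.5 1.0 0.5
  endloop
 endfacet
 facet normal 0.492 0.573 -0.655
  outer loop
   vertex 4.0 4.0 3.5
   vertex 3.5 1.0 0.5
   vertex 1.5 5.0 2.5
  endloop
 endfacet
 facet normal -0.824 -0.549 -0.137
  outer loop
   vertex 1.5 0.5 0.0
   vertex 1.0 0.0 5.0
   vertex 0.5 1.5 2.0
  endloop
 endfacet
 facet normal 0.258 -0.963 -0.070
  outer loop
   vertex 1.5 0.5 0.0
   vertex 3.5 1.0 0.5
   vertex 1.0 0.0 5.0
  endloop
 endfacet
 facet normal -0.784 0.302 -0.543
  outer loop
   vertex 1.5 0.5 0.0
   vertex 0.5 1.5 2.0
   vertex 1.5 5.0 2.5
  endloop
 endfacet
 facet normal 0.097 0.483 -0.870
  outer loop
   vertex 1.5 0.5 0.0
   vertex 1.5 5.0 2.5
   vertex 3.5 1.0 0.5
  endloop
 endfacet
 facet normal -0.344 0.447 0.826
  outer loop
   vertex 2.5 3.0 4.0
   vertex 1.5 5.0 2.5
   vertex 1.0 0.0 5.0
  endloop
 endfacet
 facet normal -0.102 0.564 0.820
  outer loop
   vertex 2.5 3.0 4.0
   vertex 4.0 4.0 3.5
   vertex 1.5 5.0 2.5
  endloop
 endfacet
 facet normal 0.160 0.239 0.958
  outer loop
   vertex 2.5 3.0 4.0
   vertex 1.0 0.0 5.0
   vertex 4.0 4.0 3.5
  endloop
 endfacet
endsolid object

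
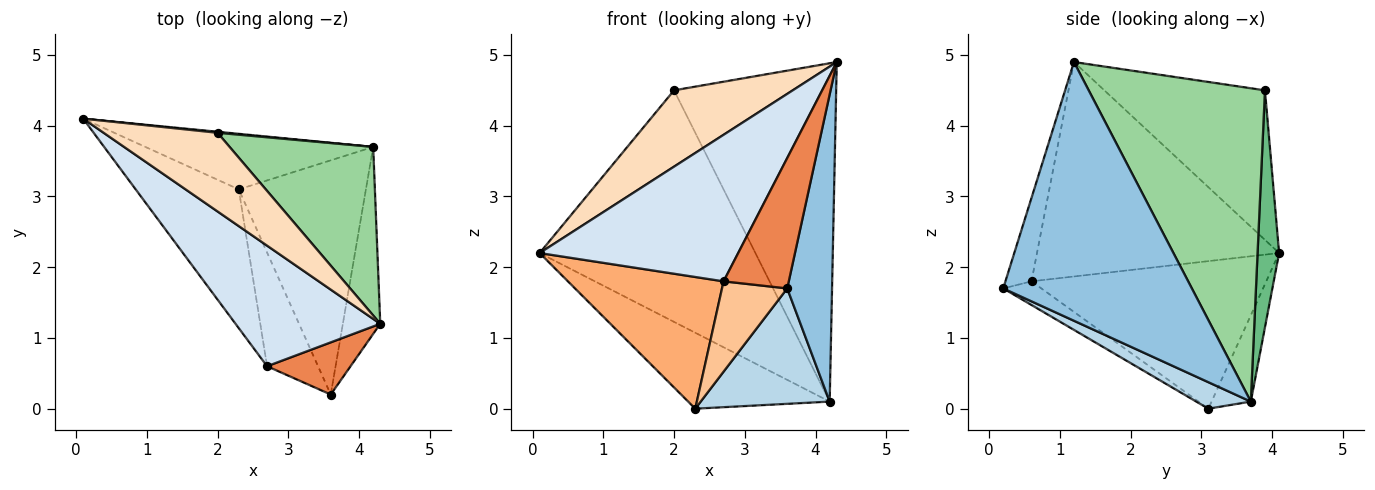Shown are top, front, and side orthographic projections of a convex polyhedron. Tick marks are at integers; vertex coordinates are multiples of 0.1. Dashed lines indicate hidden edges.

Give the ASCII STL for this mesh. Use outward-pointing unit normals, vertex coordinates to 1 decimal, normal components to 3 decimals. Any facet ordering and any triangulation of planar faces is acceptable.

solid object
 facet normal -0.218 0.788 -0.576
  outer loop
   vertex 4.2 3.7 0.1
   vertex 2.3 3.1 0.0
   vertex 0.1 4.1 2.2
  endloop
 endfacet
 facet normal 0.963 -0.229 -0.139
  outer loop
   vertex 4.2 3.7 0.1
   vertex 4.3 1.2 4.9
   vertex 3.6 0.2 1.7
  endloop
 endfacet
 facet normal 0.184 -0.435 -0.882
  outer loop
   vertex 4.2 3.7 0.1
   vertex 3.6 0.2 1.7
   vertex 2.3 3.1 0.0
  endloop
 endfacet
 facet normal -0.686 -0.562 0.463
  outer loop
   vertex 2.7 0.6 1.8
   vertex 4.3 1.2 4.9
   vertex 0.1 4.1 2.2
  endloop
 endfacet
 facet normal -0.348 -0.870 0.348
  outer loop
   vertex 2.7 0.6 1.8
   vertex 3.6 0.2 1.7
   vertex 4.3 1.2 4.9
  endloop
 endfacet
 facet normal -0.720 -0.478 -0.503
  outer loop
   vertex 2.7 0.6 1.8
   vertex 0.1 4.1 2.2
   vertex 2.3 3.1 0.0
  endloop
 endfacet
 facet normal -0.342 -0.585 -0.736
  outer loop
   vertex 2.7 0.6 1.8
   vertex 2.3 3.1 0.0
   vertex 3.6 0.2 1.7
  endloop
 endfacet
 facet normal -0.686 -0.507 0.522
  outer loop
   vertex 2.0 3.9 4.5
   vertex 0.1 4.1 2.2
   vertex 4.3 1.2 4.9
  endloop
 endfacet
 facet normal 0.099 0.995 0.004
  outer loop
   vertex 2.0 3.9 4.5
   vertex 4.2 3.7 0.1
   vertex 0.1 4.1 2.2
  endloop
 endfacet
 facet normal 0.697 0.641 0.320
  outer loop
   vertex 2.0 3.9 4.5
   vertex 4.3 1.2 4.9
   vertex 4.2 3.7 0.1
  endloop
 endfacet
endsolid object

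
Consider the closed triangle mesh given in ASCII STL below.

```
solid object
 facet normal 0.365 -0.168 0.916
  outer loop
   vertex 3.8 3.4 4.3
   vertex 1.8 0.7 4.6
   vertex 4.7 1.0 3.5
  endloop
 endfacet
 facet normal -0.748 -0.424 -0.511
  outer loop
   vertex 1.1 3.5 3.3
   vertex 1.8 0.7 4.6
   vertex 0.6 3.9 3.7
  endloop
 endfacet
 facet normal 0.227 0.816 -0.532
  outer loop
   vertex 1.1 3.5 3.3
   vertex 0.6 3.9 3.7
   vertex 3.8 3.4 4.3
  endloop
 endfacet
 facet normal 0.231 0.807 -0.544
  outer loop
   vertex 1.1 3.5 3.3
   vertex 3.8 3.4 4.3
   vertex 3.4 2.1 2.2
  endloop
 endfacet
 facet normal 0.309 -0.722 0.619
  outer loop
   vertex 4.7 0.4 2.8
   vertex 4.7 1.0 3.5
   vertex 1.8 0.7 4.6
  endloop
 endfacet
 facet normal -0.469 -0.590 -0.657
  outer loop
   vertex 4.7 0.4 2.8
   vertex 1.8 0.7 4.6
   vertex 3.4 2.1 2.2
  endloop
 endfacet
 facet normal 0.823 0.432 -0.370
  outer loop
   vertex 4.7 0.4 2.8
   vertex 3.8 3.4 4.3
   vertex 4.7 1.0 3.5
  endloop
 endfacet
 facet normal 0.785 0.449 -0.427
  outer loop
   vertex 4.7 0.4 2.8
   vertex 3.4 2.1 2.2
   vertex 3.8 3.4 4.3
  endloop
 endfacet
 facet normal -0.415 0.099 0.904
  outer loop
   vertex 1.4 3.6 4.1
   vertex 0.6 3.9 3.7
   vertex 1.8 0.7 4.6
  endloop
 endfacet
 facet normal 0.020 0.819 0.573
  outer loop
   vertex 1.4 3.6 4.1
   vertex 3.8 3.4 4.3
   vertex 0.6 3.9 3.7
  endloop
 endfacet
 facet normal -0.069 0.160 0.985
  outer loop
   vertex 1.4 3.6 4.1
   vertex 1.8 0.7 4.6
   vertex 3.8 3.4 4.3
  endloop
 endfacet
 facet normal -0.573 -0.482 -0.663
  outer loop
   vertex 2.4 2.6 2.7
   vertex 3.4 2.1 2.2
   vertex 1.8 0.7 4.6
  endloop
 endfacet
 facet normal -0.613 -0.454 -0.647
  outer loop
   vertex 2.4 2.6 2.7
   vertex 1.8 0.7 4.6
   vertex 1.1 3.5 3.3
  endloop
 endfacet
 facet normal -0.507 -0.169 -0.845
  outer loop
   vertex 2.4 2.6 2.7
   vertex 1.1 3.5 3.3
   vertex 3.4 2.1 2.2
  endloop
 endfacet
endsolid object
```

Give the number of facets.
14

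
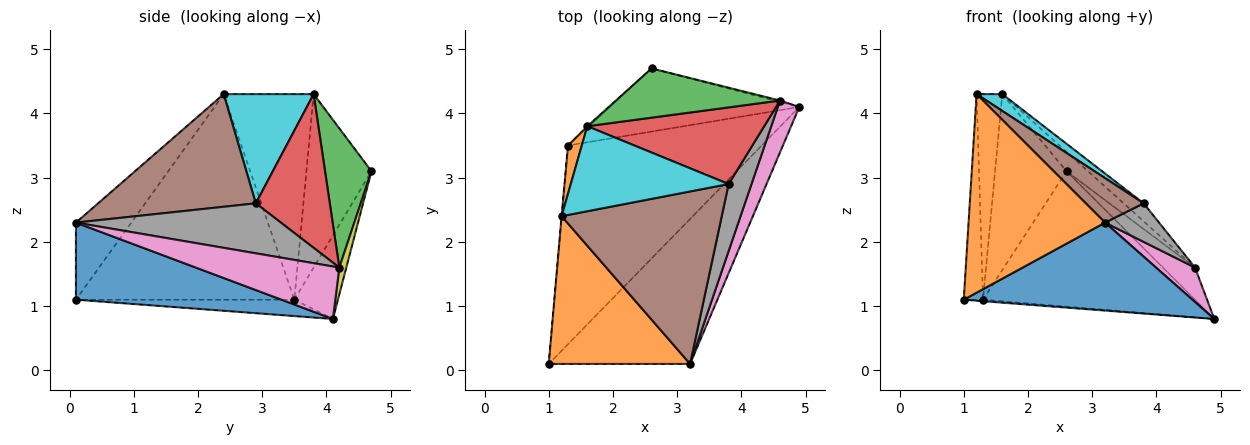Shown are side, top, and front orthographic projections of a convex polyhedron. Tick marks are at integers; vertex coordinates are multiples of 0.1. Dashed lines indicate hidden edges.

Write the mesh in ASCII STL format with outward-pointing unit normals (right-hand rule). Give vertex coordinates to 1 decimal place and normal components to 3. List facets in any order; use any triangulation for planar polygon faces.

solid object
 facet normal 0.423 -0.470 -0.775
  outer loop
   vertex 3.2 0.1 2.3
   vertex 1.0 0.1 1.1
   vertex 4.9 4.1 0.8
  endloop
 endfacet
 facet normal -0.310 -0.763 0.568
  outer loop
   vertex 1.2 2.4 4.3
   vertex 1.0 0.1 1.1
   vertex 3.2 0.1 2.3
  endloop
 endfacet
 facet normal -0.084 0.007 -0.996
  outer loop
   vertex 1.3 3.5 1.1
   vertex 4.9 4.1 0.8
   vertex 1.0 0.1 1.1
  endloop
 endfacet
 facet normal -0.183 0.891 -0.416
  outer loop
   vertex 1.3 3.5 1.1
   vertex 2.6 4.7 3.1
   vertex 4.9 4.1 0.8
  endloop
 endfacet
 facet normal -0.996 0.088 -0.001
  outer loop
   vertex 1.3 3.5 1.1
   vertex 1.0 0.1 1.1
   vertex 1.2 2.4 4.3
  endloop
 endfacet
 facet normal 0.563 -0.206 0.800
  outer loop
   vertex 3.8 2.9 2.6
   vertex 1.2 2.4 4.3
   vertex 3.2 0.1 2.3
  endloop
 endfacet
 facet normal 0.898 -0.244 0.367
  outer loop
   vertex 4.6 4.2 1.6
   vertex 3.2 0.1 2.3
   vertex 4.9 4.1 0.8
  endloop
 endfacet
 facet normal 0.884 -0.233 0.405
  outer loop
   vertex 4.6 4.2 1.6
   vertex 3.8 2.9 2.6
   vertex 3.2 0.1 2.3
  endloop
 endfacet
 facet normal 0.212 0.976 -0.042
  outer loop
   vertex 4.6 4.2 1.6
   vertex 4.9 4.1 0.8
   vertex 2.6 4.7 3.1
  endloop
 endfacet
 facet normal 0.562 -0.160 0.812
  outer loop
   vertex 1.6 3.8 4.3
   vertex 1.2 2.4 4.3
   vertex 3.8 2.9 2.6
  endloop
 endfacet
 facet normal -0.673 0.740 -0.006
  outer loop
   vertex 1.6 3.8 4.3
   vertex 2.6 4.7 3.1
   vertex 1.3 3.5 1.1
  endloop
 endfacet
 facet normal -0.960 0.274 0.064
  outer loop
   vertex 1.6 3.8 4.3
   vertex 1.3 3.5 1.1
   vertex 1.2 2.4 4.3
  endloop
 endfacet
 facet normal 0.620 0.286 0.731
  outer loop
   vertex 1.6 3.8 4.3
   vertex 4.6 4.2 1.6
   vertex 2.6 4.7 3.1
  endloop
 endfacet
 facet normal 0.646 0.174 0.743
  outer loop
   vertex 1.6 3.8 4.3
   vertex 3.8 2.9 2.6
   vertex 4.6 4.2 1.6
  endloop
 endfacet
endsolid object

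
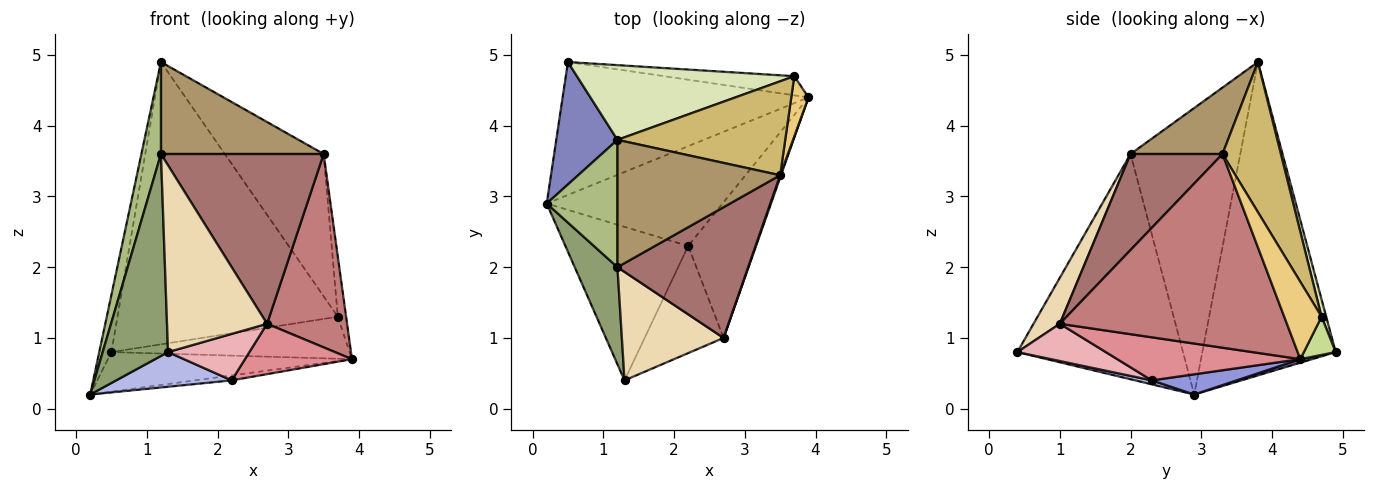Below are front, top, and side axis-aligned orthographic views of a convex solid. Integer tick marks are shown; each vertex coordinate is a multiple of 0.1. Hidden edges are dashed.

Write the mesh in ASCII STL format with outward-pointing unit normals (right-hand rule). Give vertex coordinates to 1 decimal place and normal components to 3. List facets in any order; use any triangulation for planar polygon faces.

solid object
 facet normal 0.014 0.285 -0.958
  outer loop
   vertex 0.5 4.9 0.8
   vertex 3.9 4.4 0.7
   vertex 0.2 2.9 0.2
  endloop
 endfacet
 facet normal -0.978 0.089 0.191
  outer loop
   vertex 0.5 4.9 0.8
   vertex 0.2 2.9 0.2
   vertex 1.2 3.8 4.9
  endloop
 endfacet
 facet normal 0.114 0.049 -0.992
  outer loop
   vertex 2.2 2.3 0.4
   vertex 0.2 2.9 0.2
   vertex 3.9 4.4 0.7
  endloop
 endfacet
 facet normal 0.031 -0.220 -0.975
  outer loop
   vertex 2.2 2.3 0.4
   vertex 1.3 0.4 0.8
   vertex 0.2 2.9 0.2
  endloop
 endfacet
 facet normal -0.916 -0.361 0.174
  outer loop
   vertex 1.2 2.0 3.6
   vertex 0.2 2.9 0.2
   vertex 1.3 0.4 0.8
  endloop
 endfacet
 facet normal -0.957 -0.171 0.236
  outer loop
   vertex 1.2 2.0 3.6
   vertex 1.2 3.8 4.9
   vertex 0.2 2.9 0.2
  endloop
 endfacet
 facet normal 0.121 0.903 -0.411
  outer loop
   vertex 3.7 4.7 1.3
   vertex 3.9 4.4 0.7
   vertex 0.5 4.9 0.8
  endloop
 endfacet
 facet normal 0.020 0.967 0.256
  outer loop
   vertex 3.7 4.7 1.3
   vertex 0.5 4.9 0.8
   vertex 1.2 3.8 4.9
  endloop
 endfacet
 facet normal 0.314 -0.556 0.770
  outer loop
   vertex 3.5 3.3 3.6
   vertex 1.2 3.8 4.9
   vertex 1.2 2.0 3.6
  endloop
 endfacet
 facet normal 0.442 0.749 0.494
  outer loop
   vertex 3.5 3.3 3.6
   vertex 3.7 4.7 1.3
   vertex 1.2 3.8 4.9
  endloop
 endfacet
 facet normal 0.954 0.212 0.212
  outer loop
   vertex 3.5 3.3 3.6
   vertex 3.9 4.4 0.7
   vertex 3.7 4.7 1.3
  endloop
 endfacet
 facet normal 0.221 -0.843 0.490
  outer loop
   vertex 2.7 1.0 1.2
   vertex 1.2 2.0 3.6
   vertex 1.3 0.4 0.8
  endloop
 endfacet
 facet normal 0.409 -0.723 0.557
  outer loop
   vertex 2.7 1.0 1.2
   vertex 3.5 3.3 3.6
   vertex 1.2 2.0 3.6
  endloop
 endfacet
 facet normal 0.943 -0.332 0.004
  outer loop
   vertex 2.7 1.0 1.2
   vertex 3.9 4.4 0.7
   vertex 3.5 3.3 3.6
  endloop
 endfacet
 facet normal 0.512 -0.299 -0.806
  outer loop
   vertex 2.7 1.0 1.2
   vertex 2.2 2.3 0.4
   vertex 3.9 4.4 0.7
  endloop
 endfacet
 facet normal 0.397 -0.365 -0.842
  outer loop
   vertex 2.7 1.0 1.2
   vertex 1.3 0.4 0.8
   vertex 2.2 2.3 0.4
  endloop
 endfacet
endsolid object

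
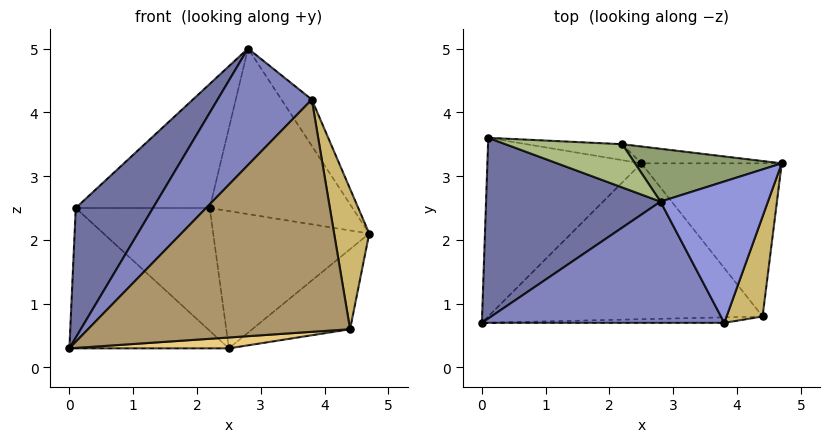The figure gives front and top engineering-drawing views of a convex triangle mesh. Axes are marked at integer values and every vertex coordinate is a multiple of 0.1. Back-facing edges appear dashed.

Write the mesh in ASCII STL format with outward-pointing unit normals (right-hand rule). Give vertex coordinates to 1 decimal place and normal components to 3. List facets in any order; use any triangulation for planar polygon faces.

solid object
 facet normal -0.696 -0.419 0.584
  outer loop
   vertex 2.8 2.6 5.0
   vertex 0.1 3.6 2.5
   vertex 0.0 0.7 0.3
  endloop
 endfacet
 facet normal -0.595 -0.557 0.580
  outer loop
   vertex 3.8 0.7 4.2
   vertex 2.8 2.6 5.0
   vertex 0.0 0.7 0.3
  endloop
 endfacet
 facet normal 0.804 0.185 0.565
  outer loop
   vertex 3.8 0.7 4.2
   vertex 4.7 3.2 2.1
   vertex 2.8 2.6 5.0
  endloop
 endfacet
 facet normal -0.526 0.526 -0.669
  outer loop
   vertex 2.5 3.2 0.3
   vertex 0.0 0.7 0.3
   vertex 0.1 3.6 2.5
  endloop
 endfacet
 facet normal 0.161 0.940 0.300
  outer loop
   vertex 2.2 3.5 2.5
   vertex 2.8 2.6 5.0
   vertex 4.7 3.2 2.1
  endloop
 endfacet
 facet normal 0.045 0.943 0.329
  outer loop
   vertex 2.2 3.5 2.5
   vertex 0.1 3.6 2.5
   vertex 2.8 2.6 5.0
  endloop
 endfacet
 facet normal 0.099 0.988 -0.121
  outer loop
   vertex 2.2 3.5 2.5
   vertex 4.7 3.2 2.1
   vertex 2.5 3.2 0.3
  endloop
 endfacet
 facet normal 0.047 0.991 -0.129
  outer loop
   vertex 2.2 3.5 2.5
   vertex 2.5 3.2 0.3
   vertex 0.1 3.6 2.5
  endloop
 endfacet
 facet normal 0.024 -0.999 -0.024
  outer loop
   vertex 4.4 0.8 0.6
   vertex 3.8 0.7 4.2
   vertex 0.0 0.7 0.3
  endloop
 endfacet
 facet normal 0.964 -0.217 0.155
  outer loop
   vertex 4.4 0.8 0.6
   vertex 4.7 3.2 2.1
   vertex 3.8 0.7 4.2
  endloop
 endfacet
 facet normal 0.069 -0.069 -0.995
  outer loop
   vertex 4.4 0.8 0.6
   vertex 0.0 0.7 0.3
   vertex 2.5 3.2 0.3
  endloop
 endfacet
 facet normal 0.587 0.375 -0.717
  outer loop
   vertex 4.4 0.8 0.6
   vertex 2.5 3.2 0.3
   vertex 4.7 3.2 2.1
  endloop
 endfacet
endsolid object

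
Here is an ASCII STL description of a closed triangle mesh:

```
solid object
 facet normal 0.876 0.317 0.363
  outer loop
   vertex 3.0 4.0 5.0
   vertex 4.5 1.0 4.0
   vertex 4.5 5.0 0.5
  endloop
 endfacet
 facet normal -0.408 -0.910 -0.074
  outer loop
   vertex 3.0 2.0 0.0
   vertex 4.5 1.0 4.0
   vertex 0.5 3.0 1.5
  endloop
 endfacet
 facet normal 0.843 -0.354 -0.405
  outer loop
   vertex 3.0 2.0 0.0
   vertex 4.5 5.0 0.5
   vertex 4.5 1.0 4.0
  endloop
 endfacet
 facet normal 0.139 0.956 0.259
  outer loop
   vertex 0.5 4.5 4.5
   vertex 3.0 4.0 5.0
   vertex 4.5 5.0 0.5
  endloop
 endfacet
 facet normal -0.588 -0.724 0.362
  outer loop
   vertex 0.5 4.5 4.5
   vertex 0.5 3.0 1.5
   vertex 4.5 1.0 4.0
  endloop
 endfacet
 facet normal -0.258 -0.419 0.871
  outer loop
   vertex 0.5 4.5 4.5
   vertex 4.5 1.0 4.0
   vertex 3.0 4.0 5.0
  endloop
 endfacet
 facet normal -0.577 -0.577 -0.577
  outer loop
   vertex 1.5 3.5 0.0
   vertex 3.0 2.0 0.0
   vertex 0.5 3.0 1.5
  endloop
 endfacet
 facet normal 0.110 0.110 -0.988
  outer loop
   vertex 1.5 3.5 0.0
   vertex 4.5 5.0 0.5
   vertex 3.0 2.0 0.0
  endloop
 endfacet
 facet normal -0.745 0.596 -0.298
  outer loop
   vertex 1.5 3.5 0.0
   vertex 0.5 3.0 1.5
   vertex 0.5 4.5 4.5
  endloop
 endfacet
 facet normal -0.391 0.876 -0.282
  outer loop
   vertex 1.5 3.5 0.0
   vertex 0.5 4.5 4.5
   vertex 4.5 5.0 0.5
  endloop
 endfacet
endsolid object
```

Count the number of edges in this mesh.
15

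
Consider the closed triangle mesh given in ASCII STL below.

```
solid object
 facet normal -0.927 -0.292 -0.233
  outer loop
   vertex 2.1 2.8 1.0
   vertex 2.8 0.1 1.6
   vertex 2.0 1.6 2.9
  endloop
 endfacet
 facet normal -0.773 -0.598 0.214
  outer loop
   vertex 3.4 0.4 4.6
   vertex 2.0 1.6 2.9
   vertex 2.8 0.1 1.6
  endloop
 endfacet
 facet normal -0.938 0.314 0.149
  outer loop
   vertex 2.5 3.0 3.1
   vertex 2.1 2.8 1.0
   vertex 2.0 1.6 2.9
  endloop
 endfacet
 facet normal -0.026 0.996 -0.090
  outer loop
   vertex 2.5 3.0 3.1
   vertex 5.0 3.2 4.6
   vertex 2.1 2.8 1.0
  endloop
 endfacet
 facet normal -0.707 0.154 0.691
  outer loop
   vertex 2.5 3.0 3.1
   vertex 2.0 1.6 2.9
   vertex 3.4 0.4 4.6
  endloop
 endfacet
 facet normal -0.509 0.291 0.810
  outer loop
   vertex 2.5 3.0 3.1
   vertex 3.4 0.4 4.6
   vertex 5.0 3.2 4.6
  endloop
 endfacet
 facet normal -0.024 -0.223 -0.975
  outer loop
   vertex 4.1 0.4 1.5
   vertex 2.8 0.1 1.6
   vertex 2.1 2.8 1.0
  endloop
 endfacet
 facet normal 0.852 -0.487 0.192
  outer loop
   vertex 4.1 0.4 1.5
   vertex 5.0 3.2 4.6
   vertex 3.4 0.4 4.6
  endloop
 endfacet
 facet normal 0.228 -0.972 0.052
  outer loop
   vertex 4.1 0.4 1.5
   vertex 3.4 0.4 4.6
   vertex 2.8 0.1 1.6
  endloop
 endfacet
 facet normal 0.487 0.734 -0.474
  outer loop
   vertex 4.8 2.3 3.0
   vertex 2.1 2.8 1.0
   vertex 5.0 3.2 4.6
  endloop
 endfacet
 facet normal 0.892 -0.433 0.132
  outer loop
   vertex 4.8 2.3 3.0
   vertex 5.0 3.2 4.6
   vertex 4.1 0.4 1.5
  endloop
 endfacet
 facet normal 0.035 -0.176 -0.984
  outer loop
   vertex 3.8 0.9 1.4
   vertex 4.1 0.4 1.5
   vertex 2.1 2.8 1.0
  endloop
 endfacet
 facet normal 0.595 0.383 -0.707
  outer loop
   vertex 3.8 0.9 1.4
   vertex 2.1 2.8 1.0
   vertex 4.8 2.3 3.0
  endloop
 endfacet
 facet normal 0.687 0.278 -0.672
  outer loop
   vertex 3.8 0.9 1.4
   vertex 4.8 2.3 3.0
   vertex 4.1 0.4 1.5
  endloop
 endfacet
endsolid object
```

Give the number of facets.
14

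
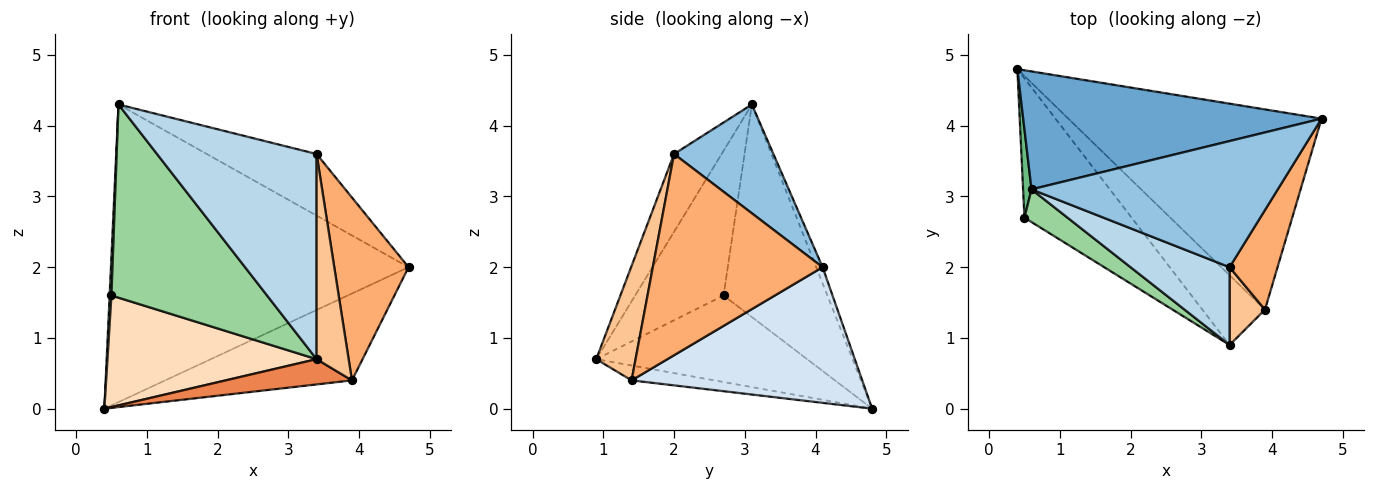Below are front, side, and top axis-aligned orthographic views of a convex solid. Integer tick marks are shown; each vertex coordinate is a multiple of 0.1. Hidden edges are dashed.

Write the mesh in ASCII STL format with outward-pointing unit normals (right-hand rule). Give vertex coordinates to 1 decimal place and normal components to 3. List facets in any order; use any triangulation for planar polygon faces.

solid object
 facet normal -0.020 0.929 0.368
  outer loop
   vertex 0.6 3.1 4.3
   vertex 4.7 4.1 2.0
   vertex 0.4 4.8 0.0
  endloop
 endfacet
 facet normal 0.369 0.408 0.835
  outer loop
   vertex 3.4 2.0 3.6
   vertex 4.7 4.1 2.0
   vertex 0.6 3.1 4.3
  endloop
 endfacet
 facet normal -0.268 -0.901 0.342
  outer loop
   vertex 3.4 2.0 3.6
   vertex 0.6 3.1 4.3
   vertex 3.4 0.9 0.7
  endloop
 endfacet
 facet normal 0.441 0.357 -0.823
  outer loop
   vertex 3.9 1.4 0.4
   vertex 0.4 4.8 0.0
   vertex 4.7 4.1 2.0
  endloop
 endfacet
 facet normal -0.218 -0.332 -0.918
  outer loop
   vertex 3.9 1.4 0.4
   vertex 3.4 0.9 0.7
   vertex 0.4 4.8 0.0
  endloop
 endfacet
 facet normal 0.895 -0.392 0.213
  outer loop
   vertex 3.9 1.4 0.4
   vertex 4.7 4.1 2.0
   vertex 3.4 2.0 3.6
  endloop
 endfacet
 facet normal 0.754 -0.614 0.233
  outer loop
   vertex 3.9 1.4 0.4
   vertex 3.4 2.0 3.6
   vertex 3.4 0.9 0.7
  endloop
 endfacet
 facet normal -0.533 -0.529 -0.661
  outer loop
   vertex 0.5 2.7 1.6
   vertex 0.4 4.8 0.0
   vertex 3.4 0.9 0.7
  endloop
 endfacet
 facet normal -0.999 -0.017 0.040
  outer loop
   vertex 0.5 2.7 1.6
   vertex 0.6 3.1 4.3
   vertex 0.4 4.8 0.0
  endloop
 endfacet
 facet normal -0.489 -0.860 0.146
  outer loop
   vertex 0.5 2.7 1.6
   vertex 3.4 0.9 0.7
   vertex 0.6 3.1 4.3
  endloop
 endfacet
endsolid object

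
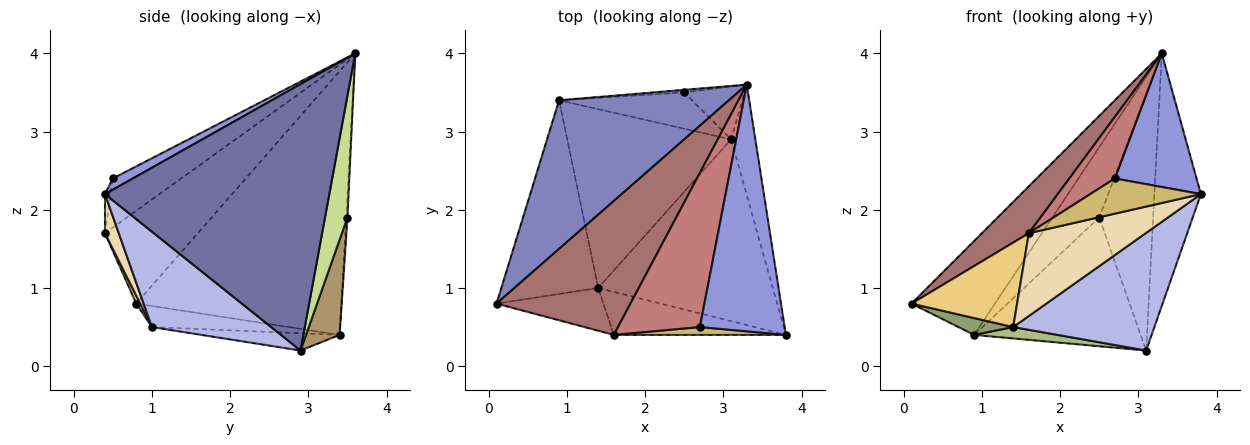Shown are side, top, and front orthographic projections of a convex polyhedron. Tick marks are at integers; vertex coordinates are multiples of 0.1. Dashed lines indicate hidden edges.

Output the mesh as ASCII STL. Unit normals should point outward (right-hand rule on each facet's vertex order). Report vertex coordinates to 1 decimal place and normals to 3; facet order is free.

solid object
 facet normal 0.975 0.202 -0.089
  outer loop
   vertex 3.1 2.9 0.2
   vertex 3.3 3.6 4.0
   vertex 3.8 0.4 2.2
  endloop
 endfacet
 facet normal -0.795 0.324 0.512
  outer loop
   vertex 0.9 3.4 0.4
   vertex 0.1 0.8 0.8
   vertex 3.3 3.6 4.0
  endloop
 endfacet
 facet normal 0.116 -0.473 0.873
  outer loop
   vertex 2.7 0.5 2.4
   vertex 3.8 0.4 2.2
   vertex 3.3 3.6 4.0
  endloop
 endfacet
 facet normal 0.417 -0.494 -0.763
  outer loop
   vertex 1.4 1.0 0.5
   vertex 3.1 2.9 0.2
   vertex 3.8 0.4 2.2
  endloop
 endfacet
 facet normal -0.212 -0.085 -0.974
  outer loop
   vertex 1.4 1.0 0.5
   vertex 0.1 0.8 0.8
   vertex 0.9 3.4 0.4
  endloop
 endfacet
 facet normal -0.105 -0.063 -0.993
  outer loop
   vertex 1.4 1.0 0.5
   vertex 0.9 3.4 0.4
   vertex 3.1 2.9 0.2
  endloop
 endfacet
 facet normal 0.377 0.907 -0.187
  outer loop
   vertex 2.5 3.5 1.9
   vertex 3.3 3.6 4.0
   vertex 3.1 2.9 0.2
  endloop
 endfacet
 facet normal -0.028 0.999 -0.037
  outer loop
   vertex 2.5 3.5 1.9
   vertex 0.9 3.4 0.4
   vertex 3.3 3.6 4.0
  endloop
 endfacet
 facet normal 0.191 0.945 -0.266
  outer loop
   vertex 2.5 3.5 1.9
   vertex 3.1 2.9 0.2
   vertex 0.9 3.4 0.4
  endloop
 endfacet
 facet normal -0.049 -0.975 0.217
  outer loop
   vertex 1.6 0.4 1.7
   vertex 3.8 0.4 2.2
   vertex 2.7 0.5 2.4
  endloop
 endfacet
 facet normal 0.033 -0.892 -0.451
  outer loop
   vertex 1.6 0.4 1.7
   vertex 0.1 0.8 0.8
   vertex 1.4 1.0 0.5
  endloop
 endfacet
 facet normal 0.104 -0.882 -0.459
  outer loop
   vertex 1.6 0.4 1.7
   vertex 1.4 1.0 0.5
   vertex 3.8 0.4 2.2
  endloop
 endfacet
 facet normal -0.548 -0.277 0.790
  outer loop
   vertex 1.6 0.4 1.7
   vertex 3.3 3.6 4.0
   vertex 0.1 0.8 0.8
  endloop
 endfacet
 facet normal -0.487 -0.324 0.811
  outer loop
   vertex 1.6 0.4 1.7
   vertex 2.7 0.5 2.4
   vertex 3.3 3.6 4.0
  endloop
 endfacet
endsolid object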